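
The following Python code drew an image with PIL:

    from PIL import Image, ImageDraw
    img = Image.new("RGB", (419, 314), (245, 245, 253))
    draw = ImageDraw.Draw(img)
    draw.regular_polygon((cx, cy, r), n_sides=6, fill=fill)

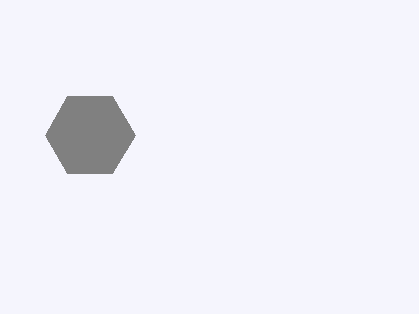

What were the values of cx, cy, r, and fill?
cx = 90, cy = 135, r = 45, fill = 'gray'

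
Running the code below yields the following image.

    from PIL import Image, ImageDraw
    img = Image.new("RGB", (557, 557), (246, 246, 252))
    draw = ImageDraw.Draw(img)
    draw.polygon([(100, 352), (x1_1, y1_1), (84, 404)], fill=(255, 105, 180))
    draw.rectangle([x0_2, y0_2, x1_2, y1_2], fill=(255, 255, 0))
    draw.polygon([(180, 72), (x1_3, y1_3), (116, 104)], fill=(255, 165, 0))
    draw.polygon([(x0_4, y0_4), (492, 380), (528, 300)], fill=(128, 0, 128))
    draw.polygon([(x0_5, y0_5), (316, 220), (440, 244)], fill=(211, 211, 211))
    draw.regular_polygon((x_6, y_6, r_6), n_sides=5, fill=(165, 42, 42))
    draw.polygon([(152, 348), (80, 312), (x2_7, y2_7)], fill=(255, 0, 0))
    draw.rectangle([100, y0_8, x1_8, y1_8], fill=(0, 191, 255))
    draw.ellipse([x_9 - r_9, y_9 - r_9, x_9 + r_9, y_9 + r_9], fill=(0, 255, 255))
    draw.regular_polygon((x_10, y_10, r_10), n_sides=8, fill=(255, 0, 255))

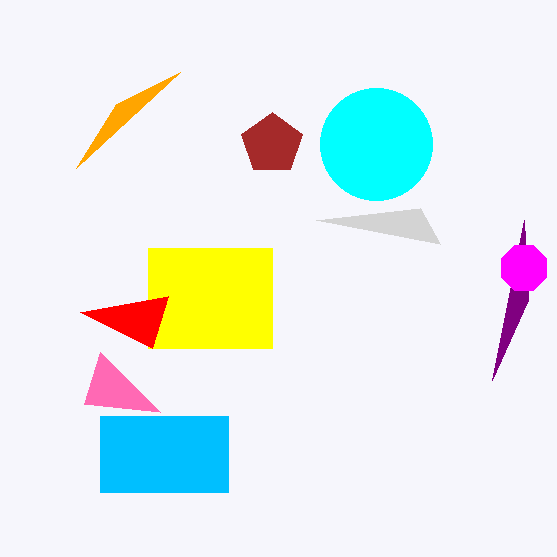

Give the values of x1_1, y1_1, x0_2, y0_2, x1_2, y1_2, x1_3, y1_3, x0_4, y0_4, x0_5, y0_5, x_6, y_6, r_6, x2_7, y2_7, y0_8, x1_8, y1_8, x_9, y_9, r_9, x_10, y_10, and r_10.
x1_1 = 160, y1_1 = 412, x0_2 = 148, y0_2 = 248, x1_2 = 272, y1_2 = 348, x1_3 = 76, y1_3 = 168, x0_4 = 524, y0_4 = 220, x0_5 = 420, y0_5 = 208, x_6 = 272, y_6 = 144, r_6 = 32, x2_7 = 168, y2_7 = 296, y0_8 = 416, x1_8 = 228, y1_8 = 492, x_9 = 376, y_9 = 144, r_9 = 56, x_10 = 524, y_10 = 268, r_10 = 24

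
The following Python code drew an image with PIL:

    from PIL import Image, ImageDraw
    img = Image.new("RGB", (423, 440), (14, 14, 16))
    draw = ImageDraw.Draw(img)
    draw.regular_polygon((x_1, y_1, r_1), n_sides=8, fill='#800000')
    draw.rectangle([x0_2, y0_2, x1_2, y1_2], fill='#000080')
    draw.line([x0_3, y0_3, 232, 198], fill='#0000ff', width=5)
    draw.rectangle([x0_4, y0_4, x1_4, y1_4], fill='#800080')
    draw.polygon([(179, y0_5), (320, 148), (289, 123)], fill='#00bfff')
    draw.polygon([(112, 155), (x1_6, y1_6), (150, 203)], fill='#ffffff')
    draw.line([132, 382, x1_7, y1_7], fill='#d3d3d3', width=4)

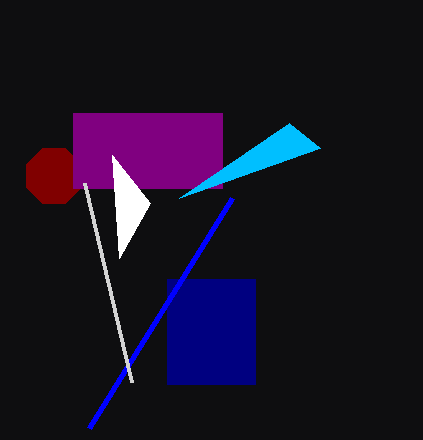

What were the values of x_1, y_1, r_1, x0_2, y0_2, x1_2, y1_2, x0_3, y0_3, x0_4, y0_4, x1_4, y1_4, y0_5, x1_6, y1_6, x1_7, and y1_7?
x_1 = 54; y_1 = 176; r_1 = 30; x0_2 = 167; y0_2 = 279; x1_2 = 255; y1_2 = 384; x0_3 = 89; y0_3 = 428; x0_4 = 73; y0_4 = 113; x1_4 = 222; y1_4 = 188; y0_5 = 198; x1_6 = 119; y1_6 = 258; x1_7 = 85; y1_7 = 183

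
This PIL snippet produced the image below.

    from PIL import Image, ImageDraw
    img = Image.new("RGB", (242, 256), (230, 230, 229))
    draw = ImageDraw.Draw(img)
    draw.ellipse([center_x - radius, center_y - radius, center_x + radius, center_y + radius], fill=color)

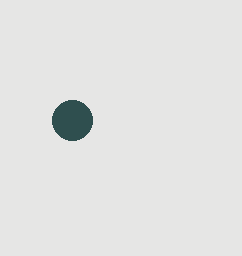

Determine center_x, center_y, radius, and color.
center_x = 72; center_y = 120; radius = 20; color = 'darkslategray'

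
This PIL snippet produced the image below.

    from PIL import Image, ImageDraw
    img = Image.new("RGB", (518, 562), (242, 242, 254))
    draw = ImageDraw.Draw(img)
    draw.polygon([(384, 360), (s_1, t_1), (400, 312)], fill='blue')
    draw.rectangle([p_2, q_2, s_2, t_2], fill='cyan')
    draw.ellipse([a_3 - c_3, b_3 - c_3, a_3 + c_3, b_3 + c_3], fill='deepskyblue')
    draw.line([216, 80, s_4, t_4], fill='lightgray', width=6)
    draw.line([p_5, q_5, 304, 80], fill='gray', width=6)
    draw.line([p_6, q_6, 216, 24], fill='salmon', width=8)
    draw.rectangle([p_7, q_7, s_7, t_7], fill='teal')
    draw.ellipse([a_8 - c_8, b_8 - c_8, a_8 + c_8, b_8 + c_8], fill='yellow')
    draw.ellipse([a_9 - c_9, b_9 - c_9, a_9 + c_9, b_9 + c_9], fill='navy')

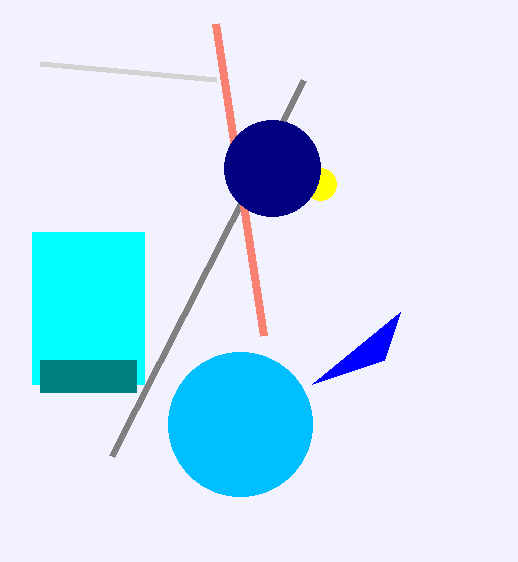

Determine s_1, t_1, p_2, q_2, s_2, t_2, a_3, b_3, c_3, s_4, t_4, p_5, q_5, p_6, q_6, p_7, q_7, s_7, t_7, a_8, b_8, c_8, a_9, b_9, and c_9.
s_1 = 312, t_1 = 384, p_2 = 32, q_2 = 232, s_2 = 144, t_2 = 384, a_3 = 240, b_3 = 424, c_3 = 72, s_4 = 40, t_4 = 64, p_5 = 112, q_5 = 456, p_6 = 264, q_6 = 336, p_7 = 40, q_7 = 360, s_7 = 136, t_7 = 392, a_8 = 320, b_8 = 184, c_8 = 16, a_9 = 272, b_9 = 168, c_9 = 48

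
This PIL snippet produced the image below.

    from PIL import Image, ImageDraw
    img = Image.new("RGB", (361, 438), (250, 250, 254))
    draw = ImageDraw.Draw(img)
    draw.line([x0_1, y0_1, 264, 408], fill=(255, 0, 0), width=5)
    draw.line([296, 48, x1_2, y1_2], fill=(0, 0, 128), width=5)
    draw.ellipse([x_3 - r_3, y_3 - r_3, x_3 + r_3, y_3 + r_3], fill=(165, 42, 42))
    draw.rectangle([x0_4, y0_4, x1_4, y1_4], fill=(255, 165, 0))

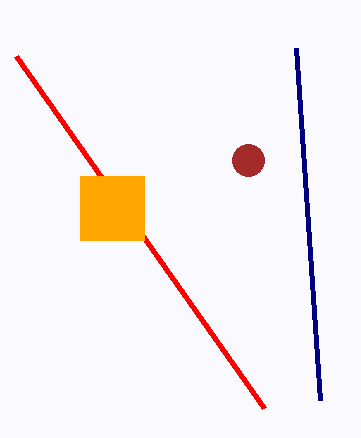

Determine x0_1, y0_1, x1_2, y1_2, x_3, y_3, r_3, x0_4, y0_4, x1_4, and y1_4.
x0_1 = 16
y0_1 = 56
x1_2 = 320
y1_2 = 400
x_3 = 248
y_3 = 160
r_3 = 16
x0_4 = 80
y0_4 = 176
x1_4 = 144
y1_4 = 240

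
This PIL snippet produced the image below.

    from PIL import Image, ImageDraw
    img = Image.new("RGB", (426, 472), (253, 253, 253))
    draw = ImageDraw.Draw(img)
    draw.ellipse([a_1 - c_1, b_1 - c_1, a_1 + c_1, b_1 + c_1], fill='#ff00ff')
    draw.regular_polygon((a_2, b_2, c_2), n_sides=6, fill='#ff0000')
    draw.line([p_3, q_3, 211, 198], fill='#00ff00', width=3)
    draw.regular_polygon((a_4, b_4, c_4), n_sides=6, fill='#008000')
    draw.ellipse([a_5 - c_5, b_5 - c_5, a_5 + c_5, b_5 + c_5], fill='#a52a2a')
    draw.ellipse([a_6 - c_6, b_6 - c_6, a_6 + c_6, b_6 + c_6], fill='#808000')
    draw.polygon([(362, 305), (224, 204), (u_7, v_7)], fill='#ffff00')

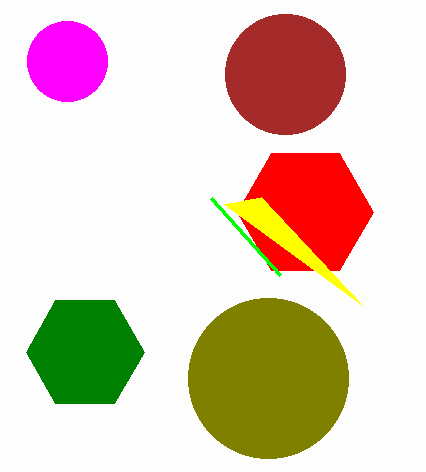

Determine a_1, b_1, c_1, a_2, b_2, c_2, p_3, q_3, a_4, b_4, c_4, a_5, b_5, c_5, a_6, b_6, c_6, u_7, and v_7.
a_1 = 67
b_1 = 61
c_1 = 40
a_2 = 305
b_2 = 212
c_2 = 68
p_3 = 280
q_3 = 275
a_4 = 85
b_4 = 352
c_4 = 59
a_5 = 285
b_5 = 74
c_5 = 60
a_6 = 268
b_6 = 378
c_6 = 80
u_7 = 261
v_7 = 197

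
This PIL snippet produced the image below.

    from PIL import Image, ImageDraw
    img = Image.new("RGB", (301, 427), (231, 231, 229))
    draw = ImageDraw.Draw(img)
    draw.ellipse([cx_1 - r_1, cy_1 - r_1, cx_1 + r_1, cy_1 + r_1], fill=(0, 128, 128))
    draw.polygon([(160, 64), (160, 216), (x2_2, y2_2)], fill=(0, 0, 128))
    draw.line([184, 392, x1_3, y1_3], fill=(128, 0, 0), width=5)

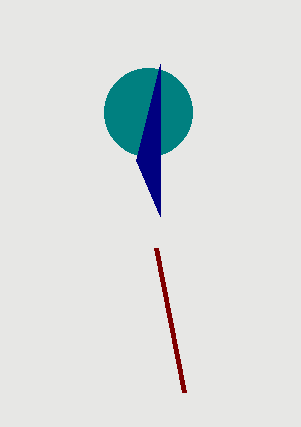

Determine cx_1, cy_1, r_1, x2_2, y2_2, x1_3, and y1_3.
cx_1 = 148, cy_1 = 112, r_1 = 44, x2_2 = 136, y2_2 = 160, x1_3 = 156, y1_3 = 248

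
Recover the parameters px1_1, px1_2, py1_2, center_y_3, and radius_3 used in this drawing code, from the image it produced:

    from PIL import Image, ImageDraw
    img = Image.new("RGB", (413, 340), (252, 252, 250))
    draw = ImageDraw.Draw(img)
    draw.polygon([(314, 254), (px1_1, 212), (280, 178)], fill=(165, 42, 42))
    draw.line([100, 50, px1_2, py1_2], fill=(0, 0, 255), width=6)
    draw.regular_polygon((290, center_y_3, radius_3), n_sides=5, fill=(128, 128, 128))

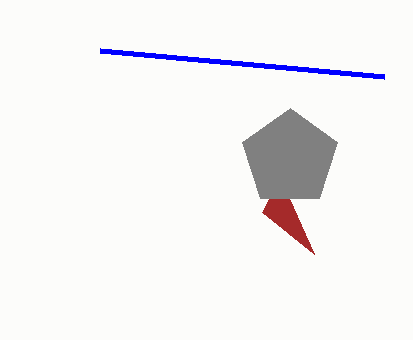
px1_1 = 262; px1_2 = 384; py1_2 = 76; center_y_3 = 158; radius_3 = 50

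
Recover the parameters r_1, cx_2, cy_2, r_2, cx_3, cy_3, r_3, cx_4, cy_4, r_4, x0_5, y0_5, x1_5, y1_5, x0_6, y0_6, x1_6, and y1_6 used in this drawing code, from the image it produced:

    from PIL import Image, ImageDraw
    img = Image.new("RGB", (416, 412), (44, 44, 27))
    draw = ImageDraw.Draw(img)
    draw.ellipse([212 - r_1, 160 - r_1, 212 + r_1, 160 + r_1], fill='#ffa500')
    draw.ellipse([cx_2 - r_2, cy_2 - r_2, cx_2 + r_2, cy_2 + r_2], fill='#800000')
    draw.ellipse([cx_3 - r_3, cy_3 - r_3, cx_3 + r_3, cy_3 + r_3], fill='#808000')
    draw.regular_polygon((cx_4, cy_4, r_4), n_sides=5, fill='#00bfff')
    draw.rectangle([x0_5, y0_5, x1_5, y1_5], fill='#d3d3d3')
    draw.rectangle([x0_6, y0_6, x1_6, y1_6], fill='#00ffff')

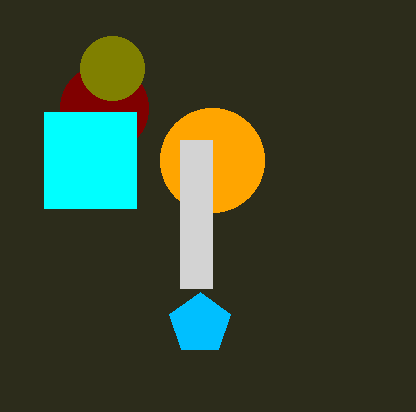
r_1 = 52
cx_2 = 104
cy_2 = 108
r_2 = 44
cx_3 = 112
cy_3 = 68
r_3 = 32
cx_4 = 200
cy_4 = 324
r_4 = 32
x0_5 = 180
y0_5 = 140
x1_5 = 212
y1_5 = 288
x0_6 = 44
y0_6 = 112
x1_6 = 136
y1_6 = 208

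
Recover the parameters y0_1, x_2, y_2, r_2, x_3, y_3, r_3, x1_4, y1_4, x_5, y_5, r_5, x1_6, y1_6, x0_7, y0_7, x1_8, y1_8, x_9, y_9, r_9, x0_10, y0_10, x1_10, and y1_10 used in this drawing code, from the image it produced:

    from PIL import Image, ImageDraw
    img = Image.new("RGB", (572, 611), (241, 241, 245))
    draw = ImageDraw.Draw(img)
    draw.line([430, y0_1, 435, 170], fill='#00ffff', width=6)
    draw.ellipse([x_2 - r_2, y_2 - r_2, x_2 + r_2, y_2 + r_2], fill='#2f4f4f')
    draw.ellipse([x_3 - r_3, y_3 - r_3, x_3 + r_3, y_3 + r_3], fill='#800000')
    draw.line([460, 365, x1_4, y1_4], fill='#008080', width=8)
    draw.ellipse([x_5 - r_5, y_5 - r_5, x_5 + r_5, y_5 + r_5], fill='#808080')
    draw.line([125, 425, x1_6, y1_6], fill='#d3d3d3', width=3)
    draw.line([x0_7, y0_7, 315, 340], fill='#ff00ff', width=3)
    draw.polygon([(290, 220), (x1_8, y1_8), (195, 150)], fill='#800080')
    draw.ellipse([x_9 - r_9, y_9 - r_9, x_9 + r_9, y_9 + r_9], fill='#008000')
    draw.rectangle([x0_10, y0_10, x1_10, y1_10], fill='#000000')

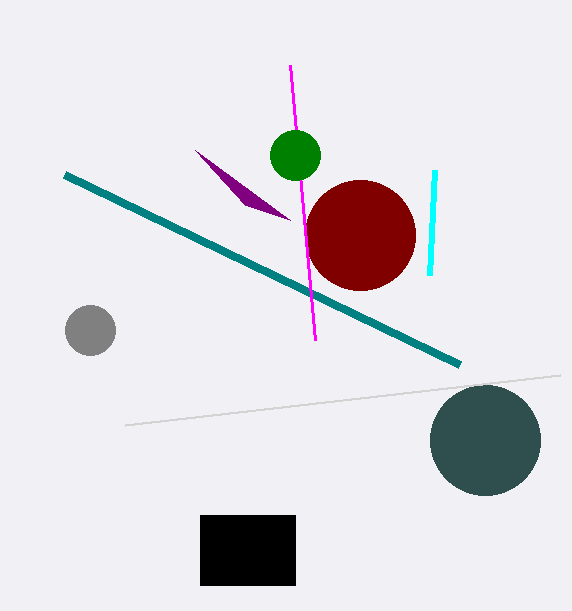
y0_1 = 275, x_2 = 485, y_2 = 440, r_2 = 55, x_3 = 360, y_3 = 235, r_3 = 55, x1_4 = 65, y1_4 = 175, x_5 = 90, y_5 = 330, r_5 = 25, x1_6 = 560, y1_6 = 375, x0_7 = 290, y0_7 = 65, x1_8 = 245, y1_8 = 205, x_9 = 295, y_9 = 155, r_9 = 25, x0_10 = 200, y0_10 = 515, x1_10 = 295, y1_10 = 585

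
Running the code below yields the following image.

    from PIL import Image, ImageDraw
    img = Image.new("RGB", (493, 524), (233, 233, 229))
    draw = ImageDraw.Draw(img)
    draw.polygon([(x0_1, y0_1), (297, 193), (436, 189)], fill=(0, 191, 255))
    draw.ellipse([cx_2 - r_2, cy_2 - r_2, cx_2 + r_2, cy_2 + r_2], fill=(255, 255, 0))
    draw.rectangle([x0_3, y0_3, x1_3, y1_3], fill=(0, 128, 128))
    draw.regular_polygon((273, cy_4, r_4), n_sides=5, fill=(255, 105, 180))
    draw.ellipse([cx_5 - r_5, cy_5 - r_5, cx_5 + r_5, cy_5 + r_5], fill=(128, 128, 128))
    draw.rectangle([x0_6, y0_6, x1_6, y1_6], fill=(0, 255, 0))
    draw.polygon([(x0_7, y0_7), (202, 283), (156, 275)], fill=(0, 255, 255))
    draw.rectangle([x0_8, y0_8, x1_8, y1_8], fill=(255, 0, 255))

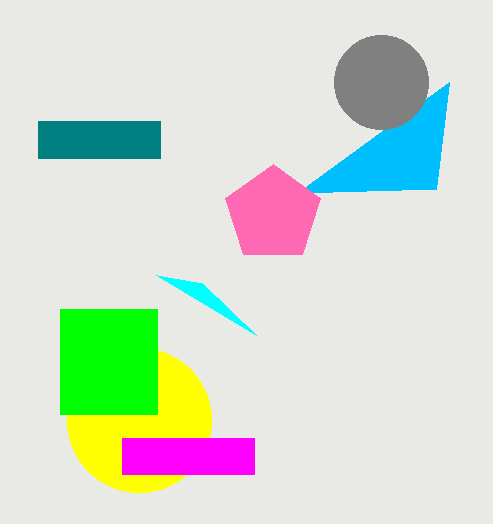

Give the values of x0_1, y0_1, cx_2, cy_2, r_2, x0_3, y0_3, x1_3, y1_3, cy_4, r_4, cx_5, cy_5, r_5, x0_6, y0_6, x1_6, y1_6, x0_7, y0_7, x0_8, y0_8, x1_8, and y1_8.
x0_1 = 449; y0_1 = 82; cx_2 = 139; cy_2 = 420; r_2 = 72; x0_3 = 38; y0_3 = 121; x1_3 = 160; y1_3 = 158; cy_4 = 214; r_4 = 50; cx_5 = 381; cy_5 = 82; r_5 = 47; x0_6 = 60; y0_6 = 309; x1_6 = 157; y1_6 = 414; x0_7 = 256; y0_7 = 335; x0_8 = 122; y0_8 = 438; x1_8 = 254; y1_8 = 474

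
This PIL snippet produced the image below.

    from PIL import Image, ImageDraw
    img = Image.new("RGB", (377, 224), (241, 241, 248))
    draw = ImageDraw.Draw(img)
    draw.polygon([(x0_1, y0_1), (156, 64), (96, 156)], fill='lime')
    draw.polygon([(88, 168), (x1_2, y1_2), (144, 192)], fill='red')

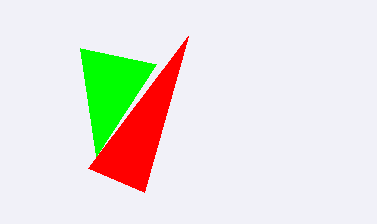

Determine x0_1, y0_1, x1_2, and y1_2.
x0_1 = 80, y0_1 = 48, x1_2 = 188, y1_2 = 36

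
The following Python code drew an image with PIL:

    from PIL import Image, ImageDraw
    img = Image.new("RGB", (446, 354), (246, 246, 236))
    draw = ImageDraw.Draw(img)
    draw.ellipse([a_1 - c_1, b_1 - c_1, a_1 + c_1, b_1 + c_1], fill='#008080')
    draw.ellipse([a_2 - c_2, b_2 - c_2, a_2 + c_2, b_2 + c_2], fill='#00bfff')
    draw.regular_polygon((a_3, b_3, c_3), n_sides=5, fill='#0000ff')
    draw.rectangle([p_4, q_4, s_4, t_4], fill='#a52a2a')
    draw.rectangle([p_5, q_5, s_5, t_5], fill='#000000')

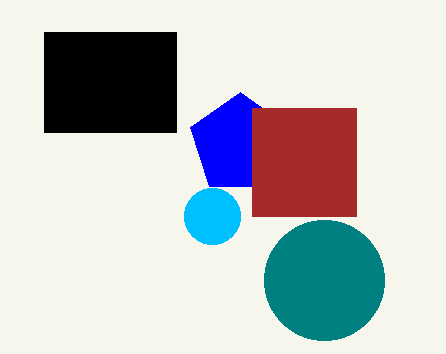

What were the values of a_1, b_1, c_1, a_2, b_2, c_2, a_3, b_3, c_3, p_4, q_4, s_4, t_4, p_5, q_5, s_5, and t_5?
a_1 = 324, b_1 = 280, c_1 = 60, a_2 = 212, b_2 = 216, c_2 = 28, a_3 = 240, b_3 = 144, c_3 = 52, p_4 = 252, q_4 = 108, s_4 = 356, t_4 = 216, p_5 = 44, q_5 = 32, s_5 = 176, t_5 = 132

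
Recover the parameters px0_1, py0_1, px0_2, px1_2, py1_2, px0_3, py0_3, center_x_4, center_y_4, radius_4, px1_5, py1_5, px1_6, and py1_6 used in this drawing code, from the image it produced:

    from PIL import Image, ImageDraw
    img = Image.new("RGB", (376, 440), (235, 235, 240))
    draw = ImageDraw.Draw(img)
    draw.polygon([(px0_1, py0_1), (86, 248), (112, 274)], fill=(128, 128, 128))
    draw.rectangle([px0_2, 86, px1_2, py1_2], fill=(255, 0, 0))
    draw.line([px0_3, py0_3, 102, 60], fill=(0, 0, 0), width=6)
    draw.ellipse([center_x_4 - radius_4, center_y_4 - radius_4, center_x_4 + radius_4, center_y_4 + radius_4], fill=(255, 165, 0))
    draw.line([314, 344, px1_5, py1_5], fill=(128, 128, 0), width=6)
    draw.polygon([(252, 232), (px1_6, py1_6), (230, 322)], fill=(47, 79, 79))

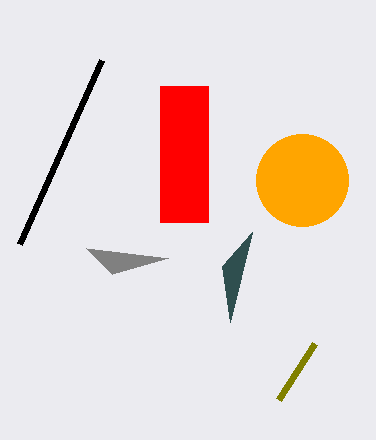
px0_1 = 168; py0_1 = 258; px0_2 = 160; px1_2 = 208; py1_2 = 222; px0_3 = 20; py0_3 = 244; center_x_4 = 302; center_y_4 = 180; radius_4 = 46; px1_5 = 278; py1_5 = 400; px1_6 = 222; py1_6 = 266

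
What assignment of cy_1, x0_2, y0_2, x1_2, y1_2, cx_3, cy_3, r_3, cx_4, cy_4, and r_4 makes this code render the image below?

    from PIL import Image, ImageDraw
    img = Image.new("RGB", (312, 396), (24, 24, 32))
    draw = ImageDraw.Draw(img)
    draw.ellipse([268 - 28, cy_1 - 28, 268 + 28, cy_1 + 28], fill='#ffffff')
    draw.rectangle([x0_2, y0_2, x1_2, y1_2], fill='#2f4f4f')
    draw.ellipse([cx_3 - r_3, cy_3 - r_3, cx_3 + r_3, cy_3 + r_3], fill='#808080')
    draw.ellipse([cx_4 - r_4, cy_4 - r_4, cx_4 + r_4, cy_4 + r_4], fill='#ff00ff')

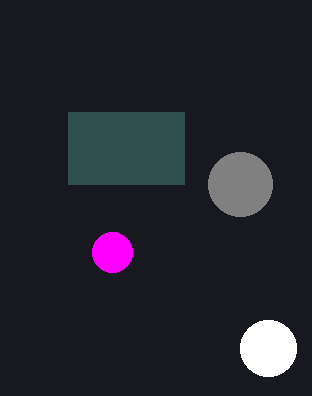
cy_1 = 348; x0_2 = 68; y0_2 = 112; x1_2 = 184; y1_2 = 184; cx_3 = 240; cy_3 = 184; r_3 = 32; cx_4 = 112; cy_4 = 252; r_4 = 20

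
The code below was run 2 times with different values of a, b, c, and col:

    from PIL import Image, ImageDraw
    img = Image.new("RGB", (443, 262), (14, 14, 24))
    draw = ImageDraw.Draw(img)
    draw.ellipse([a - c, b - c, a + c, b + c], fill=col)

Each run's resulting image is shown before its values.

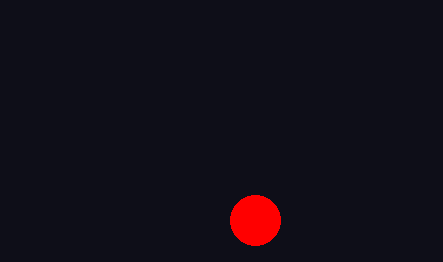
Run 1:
a = 255; b = 220; c = 25; col = 'red'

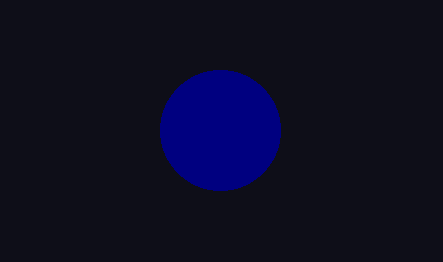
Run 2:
a = 220, b = 130, c = 60, col = 'navy'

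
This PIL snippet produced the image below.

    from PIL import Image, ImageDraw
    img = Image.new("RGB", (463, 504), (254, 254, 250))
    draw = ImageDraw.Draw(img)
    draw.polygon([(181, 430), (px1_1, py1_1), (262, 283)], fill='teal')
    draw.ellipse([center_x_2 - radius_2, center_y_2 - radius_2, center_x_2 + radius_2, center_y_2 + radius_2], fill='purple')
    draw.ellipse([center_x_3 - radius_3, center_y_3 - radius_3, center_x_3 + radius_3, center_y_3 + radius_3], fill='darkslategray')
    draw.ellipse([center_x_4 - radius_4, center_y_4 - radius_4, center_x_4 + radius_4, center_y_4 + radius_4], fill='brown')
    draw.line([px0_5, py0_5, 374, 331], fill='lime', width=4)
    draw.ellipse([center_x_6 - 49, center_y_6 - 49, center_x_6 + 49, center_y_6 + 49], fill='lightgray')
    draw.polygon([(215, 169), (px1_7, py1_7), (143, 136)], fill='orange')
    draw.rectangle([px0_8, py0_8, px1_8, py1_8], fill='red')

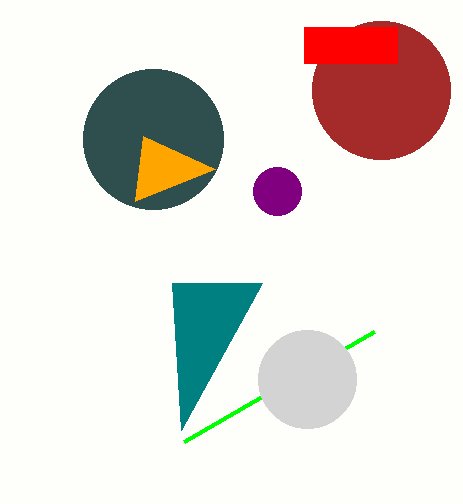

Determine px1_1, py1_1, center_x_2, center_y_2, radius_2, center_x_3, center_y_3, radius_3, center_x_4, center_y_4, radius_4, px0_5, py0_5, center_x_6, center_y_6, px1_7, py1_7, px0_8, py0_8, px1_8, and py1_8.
px1_1 = 172
py1_1 = 283
center_x_2 = 277
center_y_2 = 191
radius_2 = 24
center_x_3 = 153
center_y_3 = 139
radius_3 = 70
center_x_4 = 381
center_y_4 = 90
radius_4 = 69
px0_5 = 184
py0_5 = 441
center_x_6 = 307
center_y_6 = 379
px1_7 = 135
py1_7 = 201
px0_8 = 304
py0_8 = 27
px1_8 = 397
py1_8 = 63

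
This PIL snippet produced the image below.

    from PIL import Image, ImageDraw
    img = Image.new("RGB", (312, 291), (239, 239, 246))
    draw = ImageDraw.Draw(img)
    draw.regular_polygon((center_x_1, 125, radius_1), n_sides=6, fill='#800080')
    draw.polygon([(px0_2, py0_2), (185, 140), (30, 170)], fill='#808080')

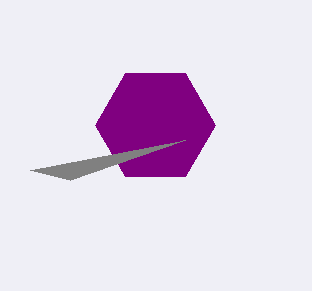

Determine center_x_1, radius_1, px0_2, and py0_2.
center_x_1 = 155, radius_1 = 60, px0_2 = 70, py0_2 = 180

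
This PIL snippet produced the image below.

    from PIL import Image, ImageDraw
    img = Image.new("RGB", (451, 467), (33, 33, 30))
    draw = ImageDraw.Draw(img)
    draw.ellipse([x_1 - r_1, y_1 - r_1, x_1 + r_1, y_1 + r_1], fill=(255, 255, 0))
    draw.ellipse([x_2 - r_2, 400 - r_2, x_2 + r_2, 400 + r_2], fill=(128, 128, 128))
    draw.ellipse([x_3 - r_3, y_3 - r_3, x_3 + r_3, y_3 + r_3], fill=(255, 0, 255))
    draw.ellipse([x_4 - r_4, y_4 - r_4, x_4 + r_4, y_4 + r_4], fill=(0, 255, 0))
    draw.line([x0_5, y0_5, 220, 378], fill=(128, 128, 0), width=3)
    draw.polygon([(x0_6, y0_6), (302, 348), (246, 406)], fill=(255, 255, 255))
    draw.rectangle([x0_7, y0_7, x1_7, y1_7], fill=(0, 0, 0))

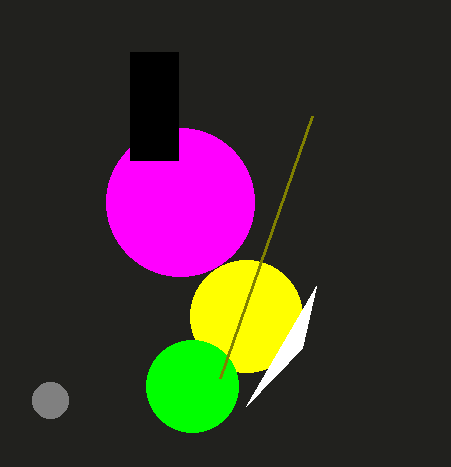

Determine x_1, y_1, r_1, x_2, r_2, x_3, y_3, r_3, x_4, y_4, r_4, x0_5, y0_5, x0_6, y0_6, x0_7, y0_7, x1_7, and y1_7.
x_1 = 246, y_1 = 316, r_1 = 56, x_2 = 50, r_2 = 18, x_3 = 180, y_3 = 202, r_3 = 74, x_4 = 192, y_4 = 386, r_4 = 46, x0_5 = 312, y0_5 = 116, x0_6 = 316, y0_6 = 286, x0_7 = 130, y0_7 = 52, x1_7 = 178, y1_7 = 160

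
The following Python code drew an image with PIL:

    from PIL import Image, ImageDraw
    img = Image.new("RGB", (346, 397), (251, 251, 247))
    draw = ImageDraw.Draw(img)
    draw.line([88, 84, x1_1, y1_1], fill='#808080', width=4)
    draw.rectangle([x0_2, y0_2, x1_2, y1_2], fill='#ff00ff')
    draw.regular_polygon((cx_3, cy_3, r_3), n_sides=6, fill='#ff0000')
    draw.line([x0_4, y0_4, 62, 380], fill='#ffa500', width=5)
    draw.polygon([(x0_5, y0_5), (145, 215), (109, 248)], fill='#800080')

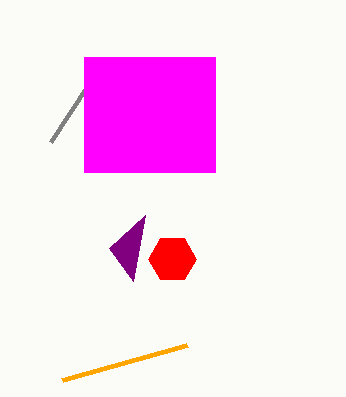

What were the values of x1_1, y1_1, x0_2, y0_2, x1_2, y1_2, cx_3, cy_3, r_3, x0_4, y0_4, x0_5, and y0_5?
x1_1 = 50; y1_1 = 142; x0_2 = 84; y0_2 = 57; x1_2 = 215; y1_2 = 172; cx_3 = 172; cy_3 = 259; r_3 = 24; x0_4 = 187; y0_4 = 345; x0_5 = 133; y0_5 = 281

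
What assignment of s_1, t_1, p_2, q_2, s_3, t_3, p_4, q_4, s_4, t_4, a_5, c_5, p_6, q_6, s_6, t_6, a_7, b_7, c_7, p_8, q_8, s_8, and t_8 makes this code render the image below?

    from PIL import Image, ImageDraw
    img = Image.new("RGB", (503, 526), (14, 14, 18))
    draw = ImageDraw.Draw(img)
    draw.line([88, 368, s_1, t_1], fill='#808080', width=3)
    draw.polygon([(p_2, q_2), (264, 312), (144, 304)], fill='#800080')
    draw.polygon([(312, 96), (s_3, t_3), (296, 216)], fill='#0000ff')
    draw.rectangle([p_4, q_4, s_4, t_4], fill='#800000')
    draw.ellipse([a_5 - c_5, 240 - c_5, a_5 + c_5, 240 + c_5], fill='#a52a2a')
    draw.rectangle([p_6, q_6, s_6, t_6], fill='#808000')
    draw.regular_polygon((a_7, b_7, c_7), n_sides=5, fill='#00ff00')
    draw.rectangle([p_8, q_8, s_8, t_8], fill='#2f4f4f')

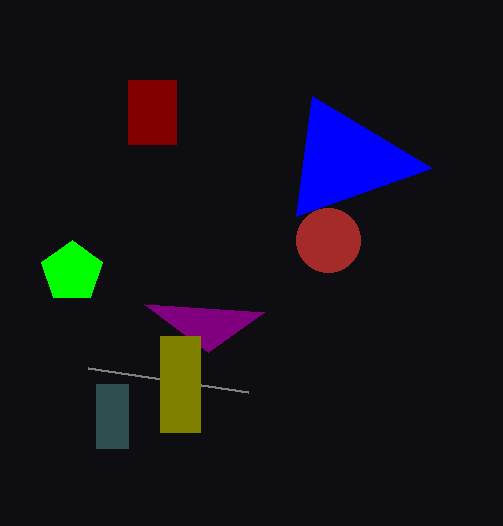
s_1 = 248
t_1 = 392
p_2 = 208
q_2 = 352
s_3 = 432
t_3 = 168
p_4 = 128
q_4 = 80
s_4 = 176
t_4 = 144
a_5 = 328
c_5 = 32
p_6 = 160
q_6 = 336
s_6 = 200
t_6 = 432
a_7 = 72
b_7 = 272
c_7 = 32
p_8 = 96
q_8 = 384
s_8 = 128
t_8 = 448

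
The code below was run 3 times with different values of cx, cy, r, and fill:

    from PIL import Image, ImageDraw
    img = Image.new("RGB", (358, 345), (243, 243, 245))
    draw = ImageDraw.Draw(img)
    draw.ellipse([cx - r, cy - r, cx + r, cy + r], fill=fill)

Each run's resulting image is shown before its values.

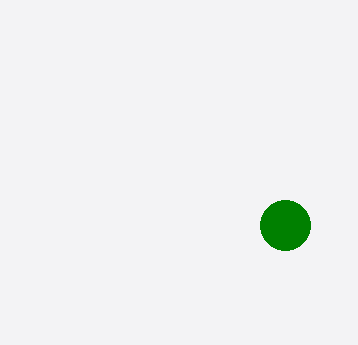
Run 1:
cx = 285, cy = 225, r = 25, fill = 'green'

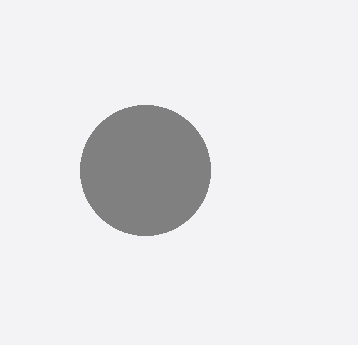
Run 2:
cx = 145; cy = 170; r = 65; fill = 'gray'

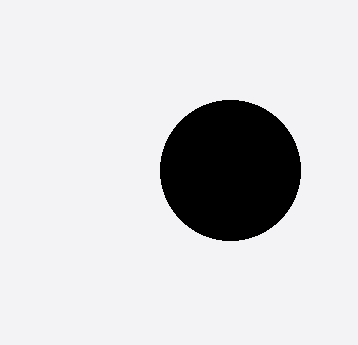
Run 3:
cx = 230; cy = 170; r = 70; fill = 'black'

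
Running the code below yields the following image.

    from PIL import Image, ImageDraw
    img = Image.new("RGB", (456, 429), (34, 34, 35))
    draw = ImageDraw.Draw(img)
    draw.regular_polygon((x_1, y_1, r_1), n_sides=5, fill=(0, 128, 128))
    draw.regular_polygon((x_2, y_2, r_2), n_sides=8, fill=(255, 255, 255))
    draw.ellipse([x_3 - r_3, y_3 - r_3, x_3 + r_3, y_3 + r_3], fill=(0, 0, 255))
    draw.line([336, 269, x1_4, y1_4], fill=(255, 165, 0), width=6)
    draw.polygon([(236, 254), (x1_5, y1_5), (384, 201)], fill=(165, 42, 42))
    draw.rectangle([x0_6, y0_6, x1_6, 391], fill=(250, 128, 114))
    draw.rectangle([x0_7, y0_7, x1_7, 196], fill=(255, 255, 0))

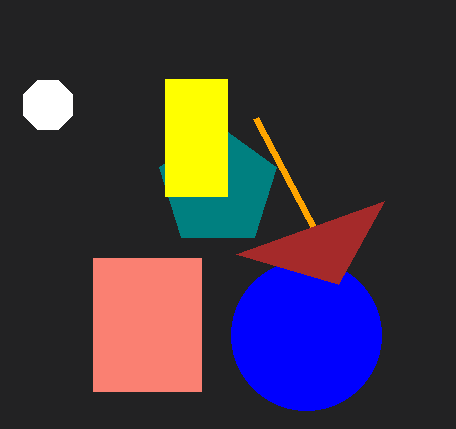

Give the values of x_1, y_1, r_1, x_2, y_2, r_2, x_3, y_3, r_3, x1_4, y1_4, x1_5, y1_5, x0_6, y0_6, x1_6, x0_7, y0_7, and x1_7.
x_1 = 218, y_1 = 187, r_1 = 62, x_2 = 48, y_2 = 105, r_2 = 27, x_3 = 306, y_3 = 335, r_3 = 75, x1_4 = 256, y1_4 = 118, x1_5 = 338, y1_5 = 284, x0_6 = 93, y0_6 = 258, x1_6 = 201, x0_7 = 165, y0_7 = 79, x1_7 = 227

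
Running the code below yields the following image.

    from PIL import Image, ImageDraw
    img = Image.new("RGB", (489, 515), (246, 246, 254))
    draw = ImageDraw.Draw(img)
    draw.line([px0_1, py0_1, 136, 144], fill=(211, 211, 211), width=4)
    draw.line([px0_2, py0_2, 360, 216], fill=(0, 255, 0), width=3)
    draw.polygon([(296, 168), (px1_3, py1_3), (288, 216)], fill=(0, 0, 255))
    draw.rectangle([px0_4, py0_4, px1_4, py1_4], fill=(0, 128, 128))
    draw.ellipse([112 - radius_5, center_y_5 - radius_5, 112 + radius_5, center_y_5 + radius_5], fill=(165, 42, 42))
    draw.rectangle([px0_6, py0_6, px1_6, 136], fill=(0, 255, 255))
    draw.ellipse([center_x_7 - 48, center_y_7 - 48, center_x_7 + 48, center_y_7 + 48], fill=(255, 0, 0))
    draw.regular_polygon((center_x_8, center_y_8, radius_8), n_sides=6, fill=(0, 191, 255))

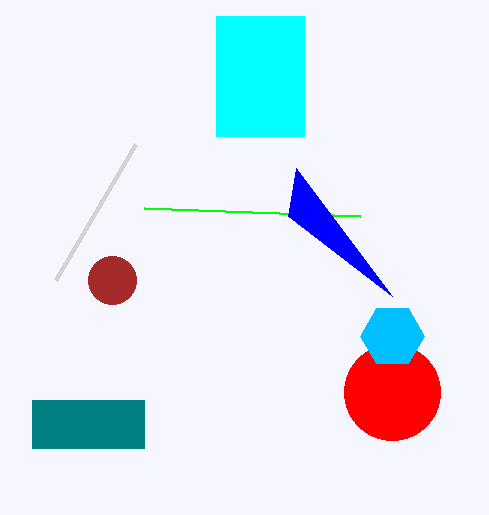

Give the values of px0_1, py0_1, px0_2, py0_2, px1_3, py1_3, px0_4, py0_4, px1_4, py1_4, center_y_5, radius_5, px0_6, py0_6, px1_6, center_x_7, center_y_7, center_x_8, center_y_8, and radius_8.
px0_1 = 56; py0_1 = 280; px0_2 = 144; py0_2 = 208; px1_3 = 392; py1_3 = 296; px0_4 = 32; py0_4 = 400; px1_4 = 144; py1_4 = 448; center_y_5 = 280; radius_5 = 24; px0_6 = 216; py0_6 = 16; px1_6 = 304; center_x_7 = 392; center_y_7 = 392; center_x_8 = 392; center_y_8 = 336; radius_8 = 32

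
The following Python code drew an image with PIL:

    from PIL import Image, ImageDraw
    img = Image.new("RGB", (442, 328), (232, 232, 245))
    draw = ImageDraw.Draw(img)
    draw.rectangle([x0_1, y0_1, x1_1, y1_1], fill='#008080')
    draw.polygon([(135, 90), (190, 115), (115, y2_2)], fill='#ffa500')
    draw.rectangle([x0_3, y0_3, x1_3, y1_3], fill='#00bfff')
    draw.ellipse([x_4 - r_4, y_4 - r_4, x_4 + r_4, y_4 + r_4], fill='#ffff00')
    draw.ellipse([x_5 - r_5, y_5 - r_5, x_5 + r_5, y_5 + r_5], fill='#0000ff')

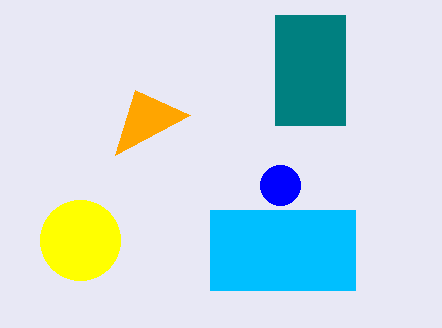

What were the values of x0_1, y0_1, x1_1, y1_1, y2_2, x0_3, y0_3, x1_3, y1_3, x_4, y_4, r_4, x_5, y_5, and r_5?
x0_1 = 275
y0_1 = 15
x1_1 = 345
y1_1 = 125
y2_2 = 155
x0_3 = 210
y0_3 = 210
x1_3 = 355
y1_3 = 290
x_4 = 80
y_4 = 240
r_4 = 40
x_5 = 280
y_5 = 185
r_5 = 20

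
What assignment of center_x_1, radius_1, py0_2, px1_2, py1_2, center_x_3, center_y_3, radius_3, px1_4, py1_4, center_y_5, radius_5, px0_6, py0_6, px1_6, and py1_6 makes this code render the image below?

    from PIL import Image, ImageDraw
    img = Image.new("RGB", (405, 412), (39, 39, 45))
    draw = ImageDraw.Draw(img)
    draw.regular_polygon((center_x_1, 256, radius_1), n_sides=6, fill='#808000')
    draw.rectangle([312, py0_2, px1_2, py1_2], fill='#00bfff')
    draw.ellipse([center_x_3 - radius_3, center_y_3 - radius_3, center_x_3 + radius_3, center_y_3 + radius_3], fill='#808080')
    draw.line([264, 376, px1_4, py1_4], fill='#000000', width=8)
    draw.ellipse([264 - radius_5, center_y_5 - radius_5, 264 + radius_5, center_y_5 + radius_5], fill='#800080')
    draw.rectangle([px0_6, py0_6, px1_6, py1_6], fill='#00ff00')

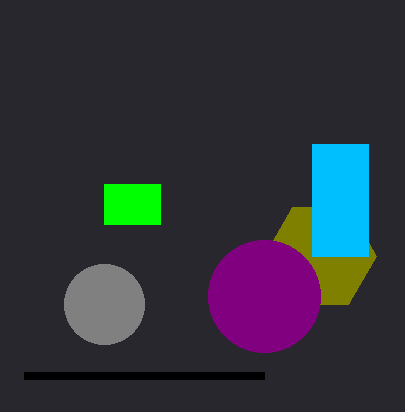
center_x_1 = 320, radius_1 = 56, py0_2 = 144, px1_2 = 368, py1_2 = 256, center_x_3 = 104, center_y_3 = 304, radius_3 = 40, px1_4 = 24, py1_4 = 376, center_y_5 = 296, radius_5 = 56, px0_6 = 104, py0_6 = 184, px1_6 = 160, py1_6 = 224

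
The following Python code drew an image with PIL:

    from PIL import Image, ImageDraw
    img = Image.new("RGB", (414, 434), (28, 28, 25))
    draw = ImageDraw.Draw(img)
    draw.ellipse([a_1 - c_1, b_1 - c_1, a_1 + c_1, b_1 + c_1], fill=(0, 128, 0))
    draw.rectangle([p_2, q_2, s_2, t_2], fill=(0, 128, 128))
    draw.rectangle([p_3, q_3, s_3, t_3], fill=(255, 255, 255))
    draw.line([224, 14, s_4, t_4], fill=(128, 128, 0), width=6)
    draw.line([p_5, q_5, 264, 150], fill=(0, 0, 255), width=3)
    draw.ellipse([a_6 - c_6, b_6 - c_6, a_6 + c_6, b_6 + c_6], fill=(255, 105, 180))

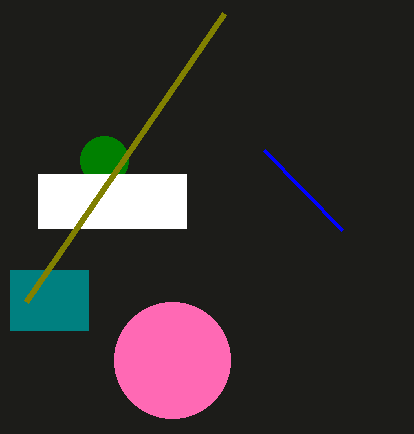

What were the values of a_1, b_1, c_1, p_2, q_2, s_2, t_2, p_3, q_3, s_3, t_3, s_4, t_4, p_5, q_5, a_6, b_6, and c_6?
a_1 = 104, b_1 = 160, c_1 = 24, p_2 = 10, q_2 = 270, s_2 = 88, t_2 = 330, p_3 = 38, q_3 = 174, s_3 = 186, t_3 = 228, s_4 = 26, t_4 = 302, p_5 = 342, q_5 = 230, a_6 = 172, b_6 = 360, c_6 = 58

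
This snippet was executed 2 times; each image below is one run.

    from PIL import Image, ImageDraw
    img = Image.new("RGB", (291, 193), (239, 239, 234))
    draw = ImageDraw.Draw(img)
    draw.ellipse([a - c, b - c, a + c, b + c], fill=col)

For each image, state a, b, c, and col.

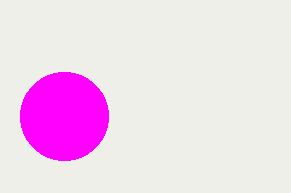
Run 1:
a = 64; b = 116; c = 44; col = 'magenta'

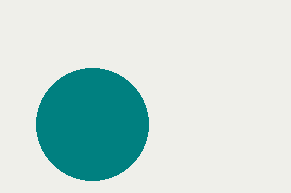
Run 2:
a = 92, b = 124, c = 56, col = 'teal'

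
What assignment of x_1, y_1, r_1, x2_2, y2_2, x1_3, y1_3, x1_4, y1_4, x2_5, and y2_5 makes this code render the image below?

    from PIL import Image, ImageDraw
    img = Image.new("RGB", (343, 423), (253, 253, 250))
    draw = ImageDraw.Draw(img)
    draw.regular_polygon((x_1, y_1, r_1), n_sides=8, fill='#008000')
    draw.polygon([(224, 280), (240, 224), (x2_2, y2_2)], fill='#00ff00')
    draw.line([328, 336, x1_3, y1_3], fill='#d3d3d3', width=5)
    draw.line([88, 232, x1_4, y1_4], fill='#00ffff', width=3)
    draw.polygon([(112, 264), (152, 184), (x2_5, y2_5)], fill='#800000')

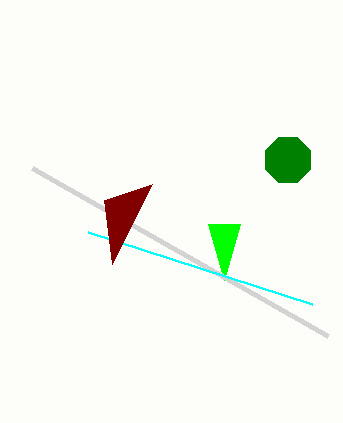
x_1 = 288, y_1 = 160, r_1 = 24, x2_2 = 208, y2_2 = 224, x1_3 = 32, y1_3 = 168, x1_4 = 312, y1_4 = 304, x2_5 = 104, y2_5 = 200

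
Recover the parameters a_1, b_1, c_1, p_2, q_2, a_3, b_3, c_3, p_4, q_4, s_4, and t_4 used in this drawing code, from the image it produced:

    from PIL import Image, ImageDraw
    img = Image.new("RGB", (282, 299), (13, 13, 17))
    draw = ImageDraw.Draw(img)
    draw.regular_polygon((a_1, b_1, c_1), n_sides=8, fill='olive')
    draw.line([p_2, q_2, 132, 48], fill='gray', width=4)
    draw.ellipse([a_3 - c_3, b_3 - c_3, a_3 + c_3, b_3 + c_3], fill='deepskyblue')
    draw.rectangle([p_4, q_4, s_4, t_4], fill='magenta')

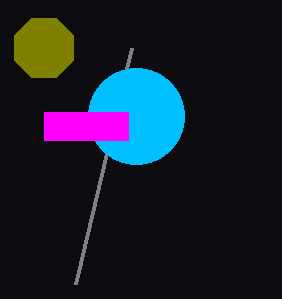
a_1 = 44
b_1 = 48
c_1 = 32
p_2 = 76
q_2 = 284
a_3 = 136
b_3 = 116
c_3 = 48
p_4 = 44
q_4 = 112
s_4 = 128
t_4 = 140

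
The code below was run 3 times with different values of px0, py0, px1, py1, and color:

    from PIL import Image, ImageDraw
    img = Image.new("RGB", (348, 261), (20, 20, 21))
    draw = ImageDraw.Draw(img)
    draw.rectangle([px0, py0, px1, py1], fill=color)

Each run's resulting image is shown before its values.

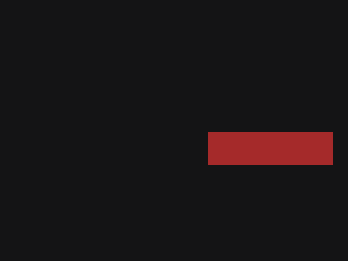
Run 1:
px0 = 208; py0 = 132; px1 = 332; py1 = 164; color = 'brown'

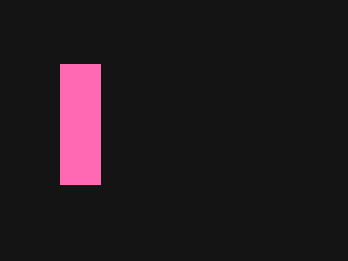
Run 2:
px0 = 60, py0 = 64, px1 = 100, py1 = 184, color = 'hotpink'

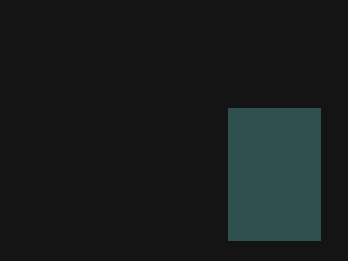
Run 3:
px0 = 228
py0 = 108
px1 = 320
py1 = 240
color = 'darkslategray'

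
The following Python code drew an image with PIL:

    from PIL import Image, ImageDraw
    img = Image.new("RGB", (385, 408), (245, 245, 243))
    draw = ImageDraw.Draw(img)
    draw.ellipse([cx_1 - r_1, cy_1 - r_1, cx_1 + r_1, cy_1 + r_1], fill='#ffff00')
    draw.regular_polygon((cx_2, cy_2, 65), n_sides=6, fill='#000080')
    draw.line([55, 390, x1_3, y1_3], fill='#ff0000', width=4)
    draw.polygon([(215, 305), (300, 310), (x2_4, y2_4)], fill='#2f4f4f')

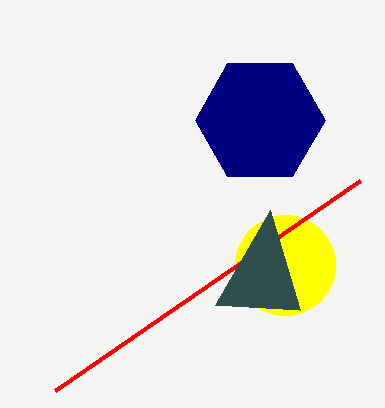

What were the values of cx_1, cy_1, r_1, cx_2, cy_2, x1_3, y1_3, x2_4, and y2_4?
cx_1 = 285, cy_1 = 265, r_1 = 50, cx_2 = 260, cy_2 = 120, x1_3 = 360, y1_3 = 180, x2_4 = 270, y2_4 = 210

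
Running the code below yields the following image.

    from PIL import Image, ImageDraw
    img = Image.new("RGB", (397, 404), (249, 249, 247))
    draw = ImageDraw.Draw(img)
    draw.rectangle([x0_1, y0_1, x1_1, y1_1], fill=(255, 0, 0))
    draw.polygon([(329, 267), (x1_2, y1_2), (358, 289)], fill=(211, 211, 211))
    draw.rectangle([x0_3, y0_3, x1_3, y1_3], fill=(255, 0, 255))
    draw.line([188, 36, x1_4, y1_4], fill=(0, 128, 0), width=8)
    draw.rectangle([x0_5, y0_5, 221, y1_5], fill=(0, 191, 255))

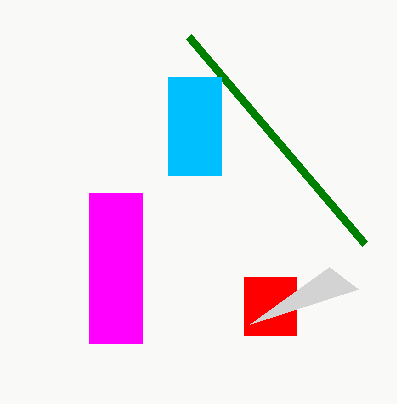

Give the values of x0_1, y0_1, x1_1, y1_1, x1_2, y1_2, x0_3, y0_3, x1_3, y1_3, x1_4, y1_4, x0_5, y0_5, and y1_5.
x0_1 = 244
y0_1 = 277
x1_1 = 296
y1_1 = 335
x1_2 = 250
y1_2 = 324
x0_3 = 89
y0_3 = 193
x1_3 = 142
y1_3 = 343
x1_4 = 364
y1_4 = 243
x0_5 = 168
y0_5 = 77
y1_5 = 175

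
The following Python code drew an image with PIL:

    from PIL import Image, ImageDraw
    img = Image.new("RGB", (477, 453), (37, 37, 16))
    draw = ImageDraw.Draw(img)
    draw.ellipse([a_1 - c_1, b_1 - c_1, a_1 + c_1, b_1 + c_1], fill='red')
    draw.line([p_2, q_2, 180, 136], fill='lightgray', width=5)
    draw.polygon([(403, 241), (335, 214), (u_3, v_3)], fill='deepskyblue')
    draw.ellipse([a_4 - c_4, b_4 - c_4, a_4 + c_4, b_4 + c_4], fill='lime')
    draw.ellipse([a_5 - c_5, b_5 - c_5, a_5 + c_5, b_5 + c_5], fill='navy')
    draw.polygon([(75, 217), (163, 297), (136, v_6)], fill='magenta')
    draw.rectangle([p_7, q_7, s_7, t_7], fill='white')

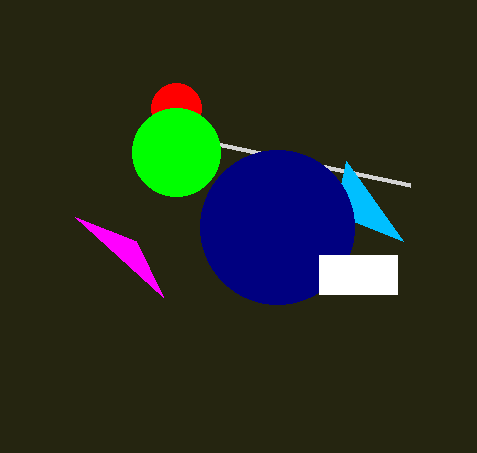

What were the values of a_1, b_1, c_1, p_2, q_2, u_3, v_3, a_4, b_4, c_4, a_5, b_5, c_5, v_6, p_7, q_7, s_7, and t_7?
a_1 = 176, b_1 = 108, c_1 = 25, p_2 = 410, q_2 = 185, u_3 = 346, v_3 = 161, a_4 = 176, b_4 = 152, c_4 = 44, a_5 = 277, b_5 = 227, c_5 = 77, v_6 = 241, p_7 = 319, q_7 = 255, s_7 = 397, t_7 = 294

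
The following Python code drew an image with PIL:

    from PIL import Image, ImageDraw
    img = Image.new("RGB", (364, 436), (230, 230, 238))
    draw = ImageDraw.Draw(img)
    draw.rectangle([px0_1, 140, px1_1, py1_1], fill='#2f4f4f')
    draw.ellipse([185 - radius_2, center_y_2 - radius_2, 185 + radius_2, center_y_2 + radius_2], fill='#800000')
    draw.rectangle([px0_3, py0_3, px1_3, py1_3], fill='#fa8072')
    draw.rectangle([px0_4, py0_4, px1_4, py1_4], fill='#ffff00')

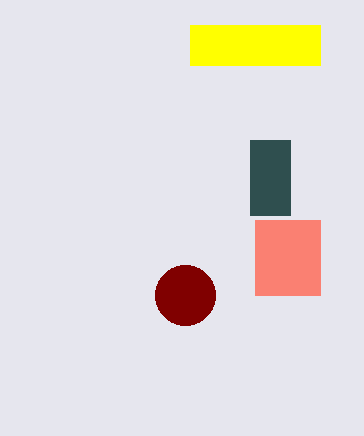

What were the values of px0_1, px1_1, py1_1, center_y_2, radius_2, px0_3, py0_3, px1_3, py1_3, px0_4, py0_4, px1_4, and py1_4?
px0_1 = 250, px1_1 = 290, py1_1 = 215, center_y_2 = 295, radius_2 = 30, px0_3 = 255, py0_3 = 220, px1_3 = 320, py1_3 = 295, px0_4 = 190, py0_4 = 25, px1_4 = 320, py1_4 = 65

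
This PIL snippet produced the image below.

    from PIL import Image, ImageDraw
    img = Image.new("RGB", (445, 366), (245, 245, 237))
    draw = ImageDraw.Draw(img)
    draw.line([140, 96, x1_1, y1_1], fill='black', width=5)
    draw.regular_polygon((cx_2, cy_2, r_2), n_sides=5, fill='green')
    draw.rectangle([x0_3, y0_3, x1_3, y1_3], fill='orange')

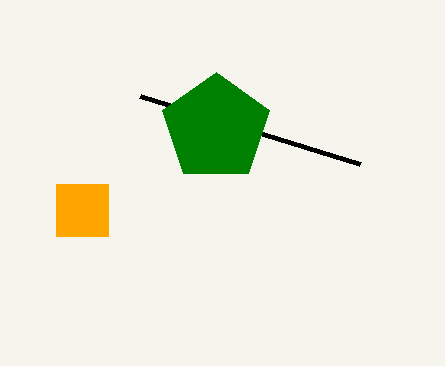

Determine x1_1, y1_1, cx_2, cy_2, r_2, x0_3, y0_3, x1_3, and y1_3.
x1_1 = 360, y1_1 = 164, cx_2 = 216, cy_2 = 128, r_2 = 56, x0_3 = 56, y0_3 = 184, x1_3 = 108, y1_3 = 236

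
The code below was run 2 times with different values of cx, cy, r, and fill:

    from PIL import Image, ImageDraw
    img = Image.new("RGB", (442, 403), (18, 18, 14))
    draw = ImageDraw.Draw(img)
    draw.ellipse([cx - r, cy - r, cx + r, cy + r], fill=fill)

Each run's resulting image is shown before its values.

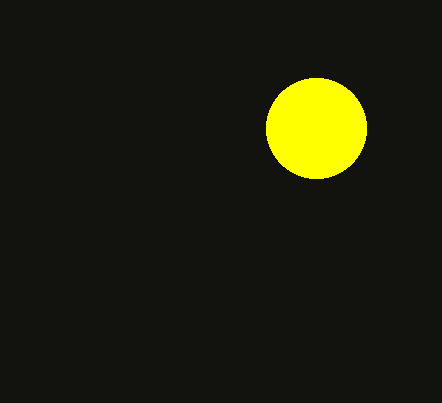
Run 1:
cx = 316; cy = 128; r = 50; fill = 'yellow'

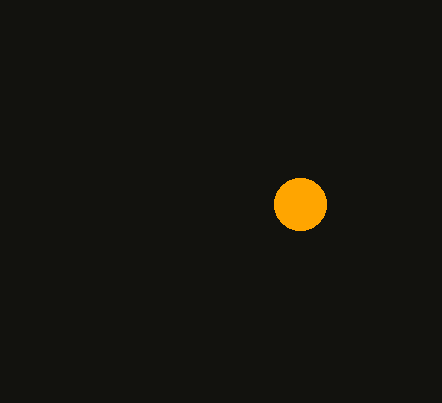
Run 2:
cx = 300; cy = 204; r = 26; fill = 'orange'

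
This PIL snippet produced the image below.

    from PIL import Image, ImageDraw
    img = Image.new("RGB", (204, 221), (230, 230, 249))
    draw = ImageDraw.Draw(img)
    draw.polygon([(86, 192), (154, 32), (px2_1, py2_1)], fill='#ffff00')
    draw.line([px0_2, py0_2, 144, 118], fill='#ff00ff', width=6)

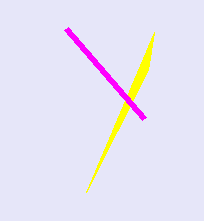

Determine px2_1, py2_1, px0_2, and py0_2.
px2_1 = 148
py2_1 = 70
px0_2 = 66
py0_2 = 28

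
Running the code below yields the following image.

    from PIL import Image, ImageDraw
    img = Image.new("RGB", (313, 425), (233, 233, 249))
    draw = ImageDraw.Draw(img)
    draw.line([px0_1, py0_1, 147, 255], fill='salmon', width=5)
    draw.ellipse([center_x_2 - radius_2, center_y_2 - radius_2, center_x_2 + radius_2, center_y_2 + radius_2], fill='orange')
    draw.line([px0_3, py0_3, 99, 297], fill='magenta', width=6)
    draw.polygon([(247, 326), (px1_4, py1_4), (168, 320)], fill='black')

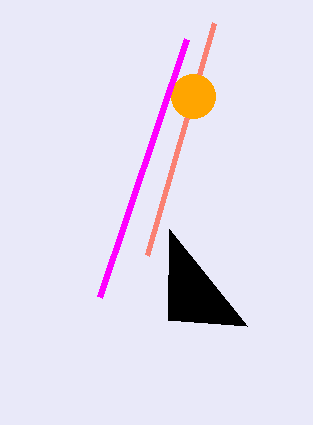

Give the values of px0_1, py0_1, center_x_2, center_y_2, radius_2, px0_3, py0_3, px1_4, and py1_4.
px0_1 = 214; py0_1 = 23; center_x_2 = 193; center_y_2 = 96; radius_2 = 22; px0_3 = 186; py0_3 = 39; px1_4 = 169; py1_4 = 229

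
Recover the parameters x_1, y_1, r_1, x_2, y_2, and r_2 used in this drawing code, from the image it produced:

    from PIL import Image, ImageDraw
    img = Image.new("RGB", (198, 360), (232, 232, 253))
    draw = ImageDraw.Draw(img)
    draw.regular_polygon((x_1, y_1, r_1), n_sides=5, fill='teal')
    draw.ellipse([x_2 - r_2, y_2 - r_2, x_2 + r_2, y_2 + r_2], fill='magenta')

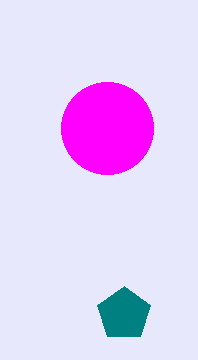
x_1 = 124
y_1 = 314
r_1 = 28
x_2 = 107
y_2 = 128
r_2 = 46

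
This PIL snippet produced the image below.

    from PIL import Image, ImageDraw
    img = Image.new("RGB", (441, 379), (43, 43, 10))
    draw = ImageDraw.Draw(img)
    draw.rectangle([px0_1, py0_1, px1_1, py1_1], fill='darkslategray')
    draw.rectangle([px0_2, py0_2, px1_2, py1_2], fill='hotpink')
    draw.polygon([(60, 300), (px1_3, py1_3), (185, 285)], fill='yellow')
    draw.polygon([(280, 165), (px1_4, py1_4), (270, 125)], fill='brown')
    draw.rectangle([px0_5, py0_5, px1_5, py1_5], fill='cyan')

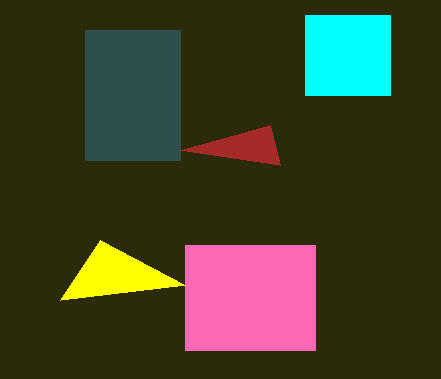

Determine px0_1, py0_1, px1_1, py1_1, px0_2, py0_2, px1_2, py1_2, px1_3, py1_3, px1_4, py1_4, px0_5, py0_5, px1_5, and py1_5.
px0_1 = 85, py0_1 = 30, px1_1 = 180, py1_1 = 160, px0_2 = 185, py0_2 = 245, px1_2 = 315, py1_2 = 350, px1_3 = 100, py1_3 = 240, px1_4 = 180, py1_4 = 150, px0_5 = 305, py0_5 = 15, px1_5 = 390, py1_5 = 95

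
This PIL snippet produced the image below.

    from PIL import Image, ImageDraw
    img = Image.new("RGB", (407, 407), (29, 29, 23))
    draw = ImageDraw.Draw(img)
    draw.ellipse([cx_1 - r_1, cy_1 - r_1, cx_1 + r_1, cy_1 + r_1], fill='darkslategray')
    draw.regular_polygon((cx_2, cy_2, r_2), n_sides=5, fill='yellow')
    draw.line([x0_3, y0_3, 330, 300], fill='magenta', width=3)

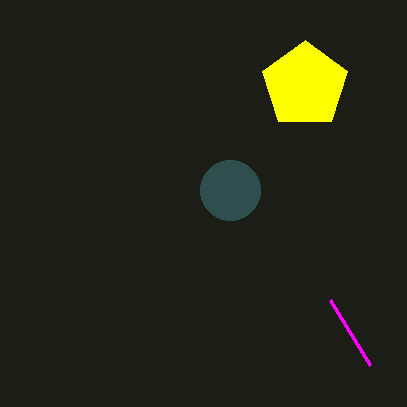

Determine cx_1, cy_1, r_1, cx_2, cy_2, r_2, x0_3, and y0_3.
cx_1 = 230
cy_1 = 190
r_1 = 30
cx_2 = 305
cy_2 = 85
r_2 = 45
x0_3 = 370
y0_3 = 365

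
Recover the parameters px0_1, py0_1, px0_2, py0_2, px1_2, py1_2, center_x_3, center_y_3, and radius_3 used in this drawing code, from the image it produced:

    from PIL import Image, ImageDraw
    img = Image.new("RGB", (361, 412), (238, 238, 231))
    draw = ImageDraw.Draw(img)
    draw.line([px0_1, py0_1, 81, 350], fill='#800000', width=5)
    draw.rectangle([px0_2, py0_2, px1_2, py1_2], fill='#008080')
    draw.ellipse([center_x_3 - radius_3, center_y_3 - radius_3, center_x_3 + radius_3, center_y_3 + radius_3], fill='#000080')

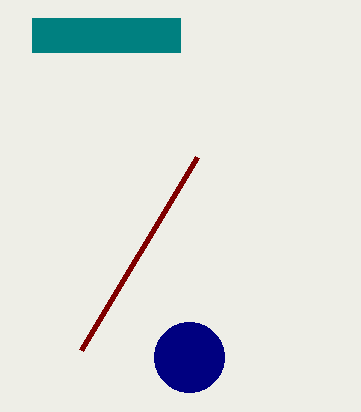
px0_1 = 197; py0_1 = 157; px0_2 = 32; py0_2 = 18; px1_2 = 180; py1_2 = 52; center_x_3 = 189; center_y_3 = 357; radius_3 = 35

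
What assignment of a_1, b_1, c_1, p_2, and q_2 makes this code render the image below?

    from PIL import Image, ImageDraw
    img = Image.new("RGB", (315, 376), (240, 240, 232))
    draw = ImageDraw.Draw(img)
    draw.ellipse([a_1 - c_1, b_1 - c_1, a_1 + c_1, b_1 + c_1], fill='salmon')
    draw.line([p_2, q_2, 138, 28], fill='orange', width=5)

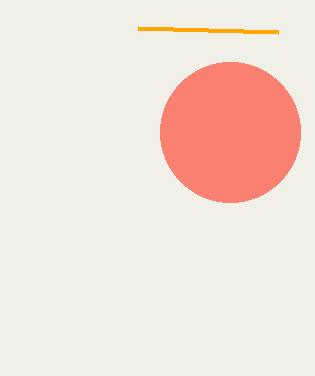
a_1 = 230, b_1 = 132, c_1 = 70, p_2 = 278, q_2 = 32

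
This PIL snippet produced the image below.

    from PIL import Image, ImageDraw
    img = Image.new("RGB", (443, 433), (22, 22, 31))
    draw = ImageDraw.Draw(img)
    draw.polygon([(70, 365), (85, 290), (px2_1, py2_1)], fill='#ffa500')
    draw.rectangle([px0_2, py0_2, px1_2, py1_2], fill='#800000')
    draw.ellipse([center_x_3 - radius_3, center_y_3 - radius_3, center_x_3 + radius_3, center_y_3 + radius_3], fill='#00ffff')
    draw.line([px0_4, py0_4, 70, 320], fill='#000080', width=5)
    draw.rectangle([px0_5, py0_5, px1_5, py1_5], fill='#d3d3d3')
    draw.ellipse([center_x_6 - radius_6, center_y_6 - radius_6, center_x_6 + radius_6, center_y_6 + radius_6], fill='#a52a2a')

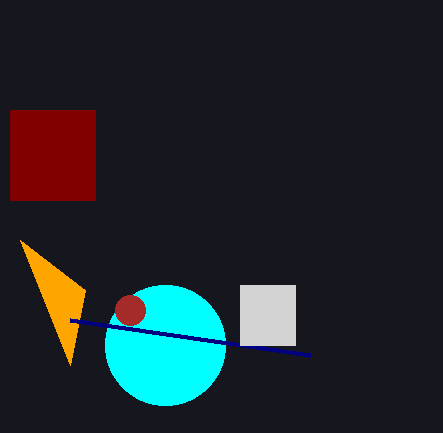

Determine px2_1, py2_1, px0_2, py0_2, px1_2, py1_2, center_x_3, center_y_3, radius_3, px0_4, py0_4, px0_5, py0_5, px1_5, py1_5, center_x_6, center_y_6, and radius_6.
px2_1 = 20
py2_1 = 240
px0_2 = 10
py0_2 = 110
px1_2 = 95
py1_2 = 200
center_x_3 = 165
center_y_3 = 345
radius_3 = 60
px0_4 = 310
py0_4 = 355
px0_5 = 240
py0_5 = 285
px1_5 = 295
py1_5 = 345
center_x_6 = 130
center_y_6 = 310
radius_6 = 15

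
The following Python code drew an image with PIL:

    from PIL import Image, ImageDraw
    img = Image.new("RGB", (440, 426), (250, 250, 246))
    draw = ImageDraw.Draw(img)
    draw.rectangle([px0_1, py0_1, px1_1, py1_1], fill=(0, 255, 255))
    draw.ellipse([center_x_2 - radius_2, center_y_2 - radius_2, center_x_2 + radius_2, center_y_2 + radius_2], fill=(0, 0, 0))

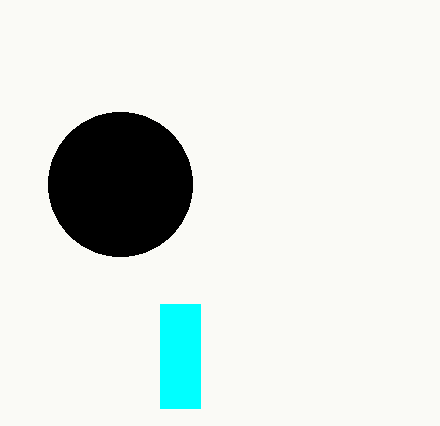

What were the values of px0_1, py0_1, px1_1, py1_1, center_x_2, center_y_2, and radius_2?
px0_1 = 160; py0_1 = 304; px1_1 = 200; py1_1 = 408; center_x_2 = 120; center_y_2 = 184; radius_2 = 72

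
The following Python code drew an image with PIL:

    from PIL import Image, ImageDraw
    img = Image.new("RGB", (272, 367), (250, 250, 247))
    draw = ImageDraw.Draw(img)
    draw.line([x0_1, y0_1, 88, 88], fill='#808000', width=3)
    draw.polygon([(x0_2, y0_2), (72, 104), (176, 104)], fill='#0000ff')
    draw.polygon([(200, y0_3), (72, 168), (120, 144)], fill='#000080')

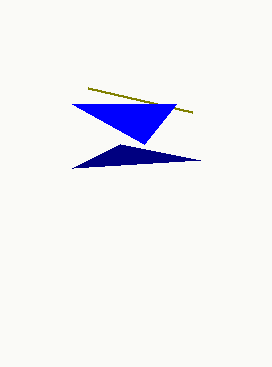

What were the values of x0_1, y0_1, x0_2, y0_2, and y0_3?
x0_1 = 192, y0_1 = 112, x0_2 = 144, y0_2 = 144, y0_3 = 160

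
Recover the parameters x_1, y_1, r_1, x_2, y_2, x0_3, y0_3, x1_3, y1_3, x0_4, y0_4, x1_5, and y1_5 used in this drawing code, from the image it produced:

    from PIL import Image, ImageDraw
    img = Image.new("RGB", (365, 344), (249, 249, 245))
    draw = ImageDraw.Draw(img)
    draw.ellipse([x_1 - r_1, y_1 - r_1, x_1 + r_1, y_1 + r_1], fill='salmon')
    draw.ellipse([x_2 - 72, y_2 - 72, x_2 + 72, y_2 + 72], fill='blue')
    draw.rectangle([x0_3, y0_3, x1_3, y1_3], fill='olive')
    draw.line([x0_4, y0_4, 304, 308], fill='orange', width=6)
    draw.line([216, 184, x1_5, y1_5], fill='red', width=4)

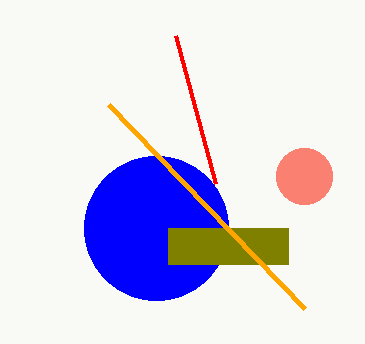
x_1 = 304
y_1 = 176
r_1 = 28
x_2 = 156
y_2 = 228
x0_3 = 168
y0_3 = 228
x1_3 = 288
y1_3 = 264
x0_4 = 108
y0_4 = 104
x1_5 = 176
y1_5 = 36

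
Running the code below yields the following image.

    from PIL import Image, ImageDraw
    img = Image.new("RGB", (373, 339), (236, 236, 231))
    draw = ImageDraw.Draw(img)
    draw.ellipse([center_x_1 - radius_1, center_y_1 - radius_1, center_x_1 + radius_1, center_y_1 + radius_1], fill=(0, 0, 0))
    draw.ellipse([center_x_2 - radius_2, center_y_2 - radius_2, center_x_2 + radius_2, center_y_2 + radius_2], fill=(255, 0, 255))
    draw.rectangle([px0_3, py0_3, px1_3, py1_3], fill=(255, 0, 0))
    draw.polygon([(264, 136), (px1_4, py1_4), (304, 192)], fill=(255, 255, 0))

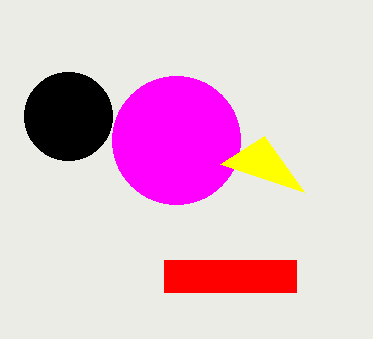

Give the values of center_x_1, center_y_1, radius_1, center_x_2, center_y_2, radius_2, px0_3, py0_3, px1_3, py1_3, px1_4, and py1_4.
center_x_1 = 68; center_y_1 = 116; radius_1 = 44; center_x_2 = 176; center_y_2 = 140; radius_2 = 64; px0_3 = 164; py0_3 = 260; px1_3 = 296; py1_3 = 292; px1_4 = 220; py1_4 = 164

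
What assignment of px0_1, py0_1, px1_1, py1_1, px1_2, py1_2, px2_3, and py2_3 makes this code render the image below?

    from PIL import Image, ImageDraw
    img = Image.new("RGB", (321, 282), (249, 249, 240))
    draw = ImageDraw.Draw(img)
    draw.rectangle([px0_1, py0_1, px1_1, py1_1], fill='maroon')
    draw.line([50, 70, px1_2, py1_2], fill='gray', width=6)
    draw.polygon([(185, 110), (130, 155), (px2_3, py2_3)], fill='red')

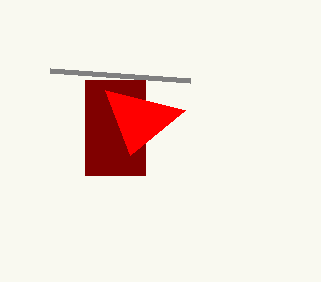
px0_1 = 85, py0_1 = 80, px1_1 = 145, py1_1 = 175, px1_2 = 190, py1_2 = 80, px2_3 = 105, py2_3 = 90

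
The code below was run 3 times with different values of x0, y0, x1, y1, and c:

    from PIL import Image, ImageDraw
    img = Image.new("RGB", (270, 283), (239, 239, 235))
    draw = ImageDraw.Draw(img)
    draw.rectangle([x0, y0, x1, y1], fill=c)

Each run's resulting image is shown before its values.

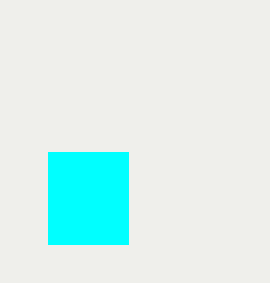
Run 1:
x0 = 48; y0 = 152; x1 = 128; y1 = 244; c = 'cyan'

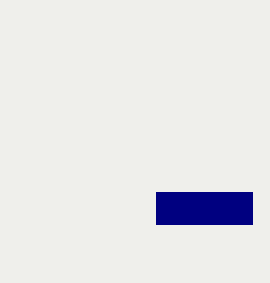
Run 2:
x0 = 156
y0 = 192
x1 = 252
y1 = 224
c = 'navy'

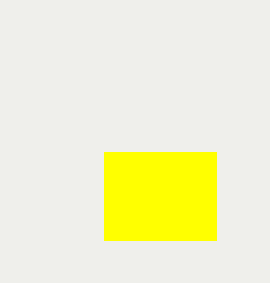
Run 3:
x0 = 104, y0 = 152, x1 = 216, y1 = 240, c = 'yellow'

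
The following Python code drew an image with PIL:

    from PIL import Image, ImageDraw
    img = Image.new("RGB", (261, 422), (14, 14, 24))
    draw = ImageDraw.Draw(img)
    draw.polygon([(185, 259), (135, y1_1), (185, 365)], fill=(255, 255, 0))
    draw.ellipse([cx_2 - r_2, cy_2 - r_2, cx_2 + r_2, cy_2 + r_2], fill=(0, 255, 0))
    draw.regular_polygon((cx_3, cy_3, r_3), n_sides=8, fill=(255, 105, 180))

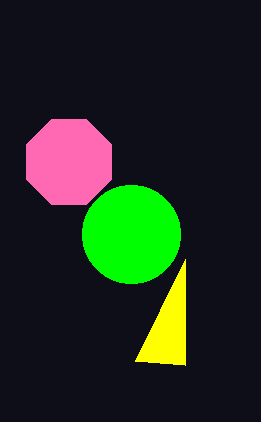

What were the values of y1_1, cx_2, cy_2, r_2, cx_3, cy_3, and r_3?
y1_1 = 361
cx_2 = 131
cy_2 = 234
r_2 = 49
cx_3 = 69
cy_3 = 162
r_3 = 46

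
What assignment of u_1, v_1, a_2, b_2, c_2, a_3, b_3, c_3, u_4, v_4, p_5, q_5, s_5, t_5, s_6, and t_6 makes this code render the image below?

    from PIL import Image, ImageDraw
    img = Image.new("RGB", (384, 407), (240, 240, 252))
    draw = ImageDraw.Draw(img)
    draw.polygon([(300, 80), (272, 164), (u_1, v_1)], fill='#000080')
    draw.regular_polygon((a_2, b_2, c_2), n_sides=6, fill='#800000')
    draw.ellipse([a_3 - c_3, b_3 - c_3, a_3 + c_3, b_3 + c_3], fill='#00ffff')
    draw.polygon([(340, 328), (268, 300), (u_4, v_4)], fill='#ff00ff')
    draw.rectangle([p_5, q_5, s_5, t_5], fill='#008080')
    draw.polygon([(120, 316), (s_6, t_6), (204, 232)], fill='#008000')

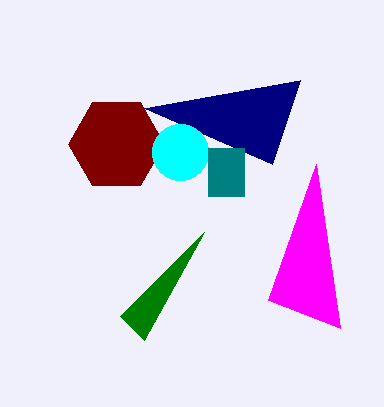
u_1 = 144; v_1 = 108; a_2 = 116; b_2 = 144; c_2 = 48; a_3 = 180; b_3 = 152; c_3 = 28; u_4 = 316; v_4 = 164; p_5 = 208; q_5 = 148; s_5 = 244; t_5 = 196; s_6 = 144; t_6 = 340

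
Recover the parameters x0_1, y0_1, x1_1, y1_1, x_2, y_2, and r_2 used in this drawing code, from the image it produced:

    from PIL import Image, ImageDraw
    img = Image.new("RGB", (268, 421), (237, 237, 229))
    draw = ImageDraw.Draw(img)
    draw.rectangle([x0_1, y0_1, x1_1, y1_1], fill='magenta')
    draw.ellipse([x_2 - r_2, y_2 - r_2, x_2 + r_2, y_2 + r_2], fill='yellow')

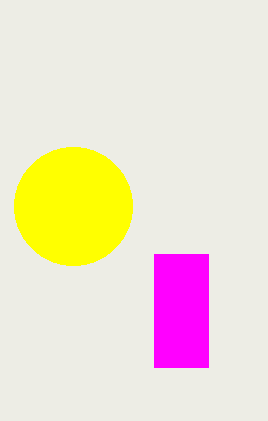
x0_1 = 154
y0_1 = 254
x1_1 = 208
y1_1 = 367
x_2 = 73
y_2 = 206
r_2 = 59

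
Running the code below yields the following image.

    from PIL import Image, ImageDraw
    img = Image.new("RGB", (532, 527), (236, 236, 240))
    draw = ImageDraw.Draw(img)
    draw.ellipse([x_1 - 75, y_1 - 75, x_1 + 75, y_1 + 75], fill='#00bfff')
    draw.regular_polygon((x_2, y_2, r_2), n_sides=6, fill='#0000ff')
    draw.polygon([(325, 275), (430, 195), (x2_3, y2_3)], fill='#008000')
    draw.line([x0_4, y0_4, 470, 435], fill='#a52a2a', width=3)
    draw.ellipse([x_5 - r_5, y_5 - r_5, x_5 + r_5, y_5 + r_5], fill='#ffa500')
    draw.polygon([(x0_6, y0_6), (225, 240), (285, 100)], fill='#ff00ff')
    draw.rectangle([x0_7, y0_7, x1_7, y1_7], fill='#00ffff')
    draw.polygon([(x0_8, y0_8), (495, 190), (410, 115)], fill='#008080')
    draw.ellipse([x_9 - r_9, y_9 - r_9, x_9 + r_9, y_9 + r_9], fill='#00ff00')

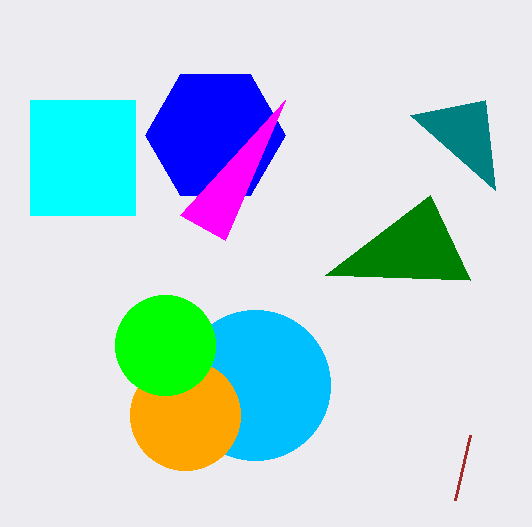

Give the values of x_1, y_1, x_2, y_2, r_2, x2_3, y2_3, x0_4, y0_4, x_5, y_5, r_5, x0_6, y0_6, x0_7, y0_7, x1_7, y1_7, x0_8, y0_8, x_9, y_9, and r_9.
x_1 = 255, y_1 = 385, x_2 = 215, y_2 = 135, r_2 = 70, x2_3 = 470, y2_3 = 280, x0_4 = 455, y0_4 = 500, x_5 = 185, y_5 = 415, r_5 = 55, x0_6 = 180, y0_6 = 215, x0_7 = 30, y0_7 = 100, x1_7 = 135, y1_7 = 215, x0_8 = 485, y0_8 = 100, x_9 = 165, y_9 = 345, r_9 = 50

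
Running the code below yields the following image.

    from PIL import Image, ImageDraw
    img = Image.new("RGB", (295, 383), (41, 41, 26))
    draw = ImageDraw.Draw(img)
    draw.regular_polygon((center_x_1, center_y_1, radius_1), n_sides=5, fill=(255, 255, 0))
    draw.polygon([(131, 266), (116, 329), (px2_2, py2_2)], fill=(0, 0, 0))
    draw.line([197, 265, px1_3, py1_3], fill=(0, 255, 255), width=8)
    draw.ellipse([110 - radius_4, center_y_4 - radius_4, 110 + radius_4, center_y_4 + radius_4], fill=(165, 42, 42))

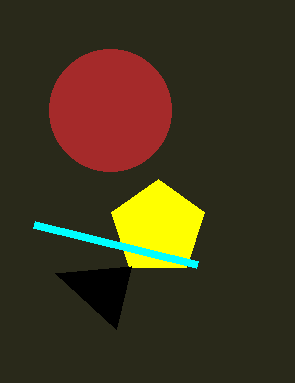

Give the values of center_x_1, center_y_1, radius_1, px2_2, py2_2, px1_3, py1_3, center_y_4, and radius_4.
center_x_1 = 158; center_y_1 = 228; radius_1 = 49; px2_2 = 55; py2_2 = 273; px1_3 = 34; py1_3 = 225; center_y_4 = 110; radius_4 = 61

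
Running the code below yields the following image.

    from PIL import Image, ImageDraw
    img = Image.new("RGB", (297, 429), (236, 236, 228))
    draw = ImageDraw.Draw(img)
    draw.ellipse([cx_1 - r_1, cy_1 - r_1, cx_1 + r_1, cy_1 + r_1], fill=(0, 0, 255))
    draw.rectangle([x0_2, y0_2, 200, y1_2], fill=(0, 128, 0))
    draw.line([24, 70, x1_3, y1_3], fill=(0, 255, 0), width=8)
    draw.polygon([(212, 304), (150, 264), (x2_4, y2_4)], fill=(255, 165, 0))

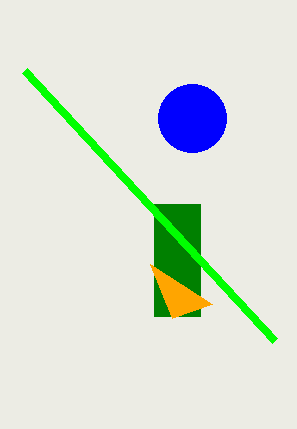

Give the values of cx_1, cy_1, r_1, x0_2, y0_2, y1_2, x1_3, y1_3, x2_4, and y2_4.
cx_1 = 192
cy_1 = 118
r_1 = 34
x0_2 = 154
y0_2 = 204
y1_2 = 316
x1_3 = 274
y1_3 = 340
x2_4 = 172
y2_4 = 318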